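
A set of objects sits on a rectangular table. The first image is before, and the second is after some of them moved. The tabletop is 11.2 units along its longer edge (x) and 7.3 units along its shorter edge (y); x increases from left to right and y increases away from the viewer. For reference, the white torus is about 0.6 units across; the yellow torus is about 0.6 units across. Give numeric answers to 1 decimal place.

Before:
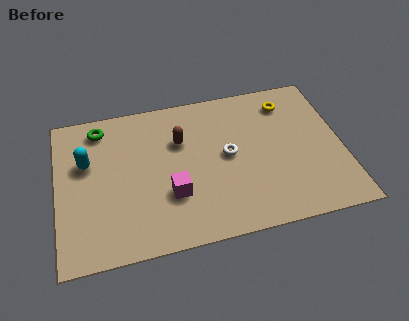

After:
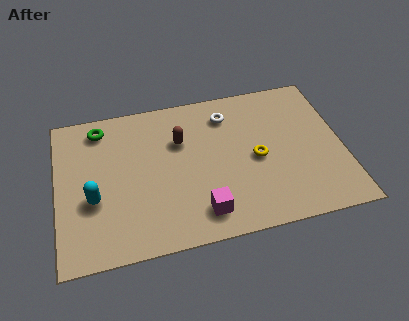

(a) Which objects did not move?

the green torus and the brown capsule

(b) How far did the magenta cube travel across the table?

1.6

The magenta cube moved from about (4.4, 2.4) to (5.5, 1.3), a distance of √(1.1² + 1.1²) ≈ 1.6.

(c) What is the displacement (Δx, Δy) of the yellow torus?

(-1.4, -2.5)

From the two frames, the yellow torus sits at roughly (9.2, 5.9) before and (7.8, 3.4) after.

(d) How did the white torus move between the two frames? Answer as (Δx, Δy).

(0.1, 2.0)

The white torus was at about (6.7, 3.8) and moved to about (6.8, 5.8).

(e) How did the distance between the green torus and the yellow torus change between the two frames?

-0.8

They were about 7.4 units apart before and 6.6 after — 0.8 units closer together.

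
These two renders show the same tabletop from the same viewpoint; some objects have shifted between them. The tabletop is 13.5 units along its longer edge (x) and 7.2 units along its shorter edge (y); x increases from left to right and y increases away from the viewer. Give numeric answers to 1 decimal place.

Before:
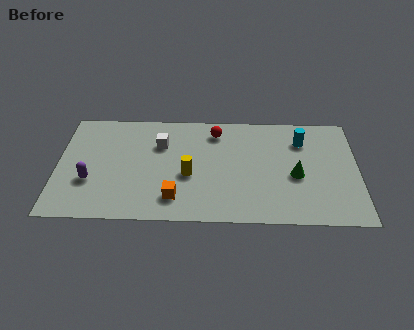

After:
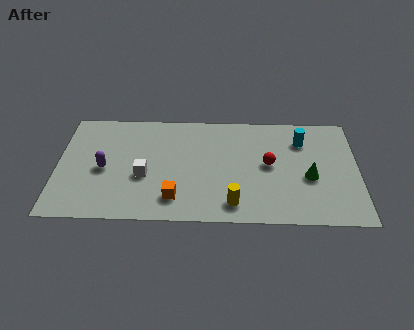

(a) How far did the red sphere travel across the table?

3.2

The red sphere moved from about (7.1, 5.9) to (9.5, 3.8), a distance of √(2.4² + 2.1²) ≈ 3.2.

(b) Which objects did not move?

the cyan cylinder and the orange cube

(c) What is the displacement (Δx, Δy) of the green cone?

(0.6, -0.1)

The green cone was at about (10.7, 3.1) and moved to about (11.3, 3.0).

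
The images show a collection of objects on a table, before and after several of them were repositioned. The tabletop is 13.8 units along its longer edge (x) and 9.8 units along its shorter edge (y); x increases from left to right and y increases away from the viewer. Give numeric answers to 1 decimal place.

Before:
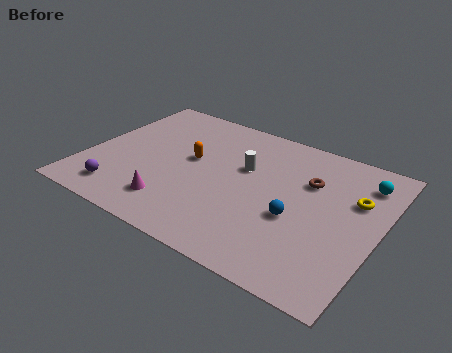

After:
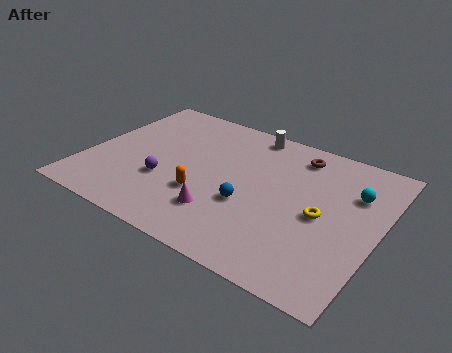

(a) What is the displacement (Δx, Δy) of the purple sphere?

(1.8, 1.8)

From the two frames, the purple sphere sits at roughly (2.1, 1.6) before and (3.9, 3.4) after.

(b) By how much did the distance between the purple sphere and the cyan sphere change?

-3.1

Before: roughly 12.3 units apart; after: 9.2. That's 3.1 units closer together.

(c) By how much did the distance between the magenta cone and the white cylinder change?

+1.4

Before: roughly 4.9 units apart; after: 6.3. That's 1.4 units further apart.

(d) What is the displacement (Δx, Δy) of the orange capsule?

(1.0, -2.2)

From the two frames, the orange capsule sits at roughly (4.8, 5.5) before and (5.8, 3.3) after.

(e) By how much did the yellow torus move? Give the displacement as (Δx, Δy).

(-1.3, -1.8)

The yellow torus started near (12.5, 6.4) and ended near (11.2, 4.6).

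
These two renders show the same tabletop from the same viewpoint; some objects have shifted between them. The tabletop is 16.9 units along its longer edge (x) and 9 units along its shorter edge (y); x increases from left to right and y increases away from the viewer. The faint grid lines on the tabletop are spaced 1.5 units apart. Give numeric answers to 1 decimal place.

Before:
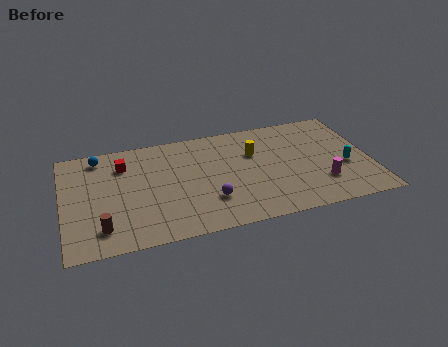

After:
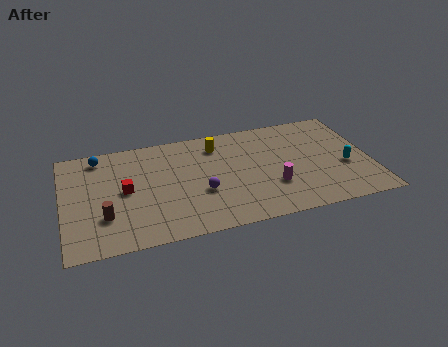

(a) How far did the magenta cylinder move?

2.7

From (14.1, 2.5) to (11.4, 2.9), the magenta cylinder covered √(2.7² + 0.4²) ≈ 2.7 units.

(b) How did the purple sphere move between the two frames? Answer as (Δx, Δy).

(-0.4, 0.8)

From the two frames, the purple sphere sits at roughly (7.9, 2.6) before and (7.5, 3.4) after.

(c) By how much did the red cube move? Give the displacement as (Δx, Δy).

(0.0, -2.2)

From the two frames, the red cube sits at roughly (3.4, 6.8) before and (3.4, 4.6) after.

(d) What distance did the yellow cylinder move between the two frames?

2.3

The yellow cylinder was near (10.6, 6.0) before and (8.6, 7.2) after, so it travelled √(2.0² + 1.2²) ≈ 2.3 units.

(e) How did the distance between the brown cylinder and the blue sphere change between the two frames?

-0.9

They were about 6.0 units apart before and 5.1 after — 0.9 units closer together.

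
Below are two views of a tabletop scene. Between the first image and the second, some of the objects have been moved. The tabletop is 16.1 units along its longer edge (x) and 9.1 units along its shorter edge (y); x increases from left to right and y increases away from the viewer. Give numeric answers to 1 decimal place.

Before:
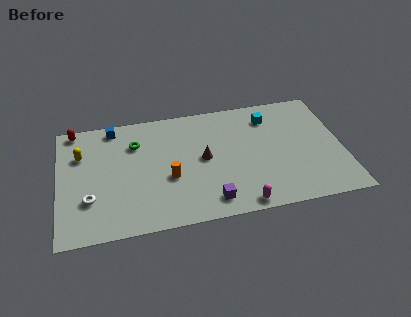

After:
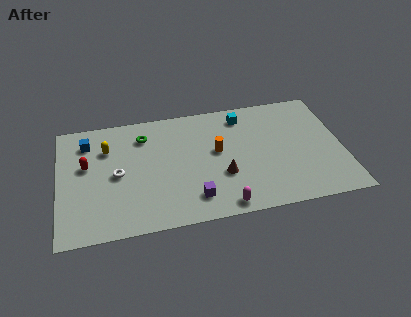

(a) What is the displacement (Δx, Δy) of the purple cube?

(-0.9, 0.4)

From the two frames, the purple cube sits at roughly (8.4, 1.4) before and (7.5, 1.8) after.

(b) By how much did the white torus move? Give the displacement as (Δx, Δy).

(1.6, 1.6)

From the two frames, the white torus sits at roughly (1.7, 2.8) before and (3.3, 4.4) after.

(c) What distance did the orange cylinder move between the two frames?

3.2

The orange cylinder moved from about (6.2, 3.6) to (9.0, 5.1), a distance of √(2.8² + 1.5²) ≈ 3.2.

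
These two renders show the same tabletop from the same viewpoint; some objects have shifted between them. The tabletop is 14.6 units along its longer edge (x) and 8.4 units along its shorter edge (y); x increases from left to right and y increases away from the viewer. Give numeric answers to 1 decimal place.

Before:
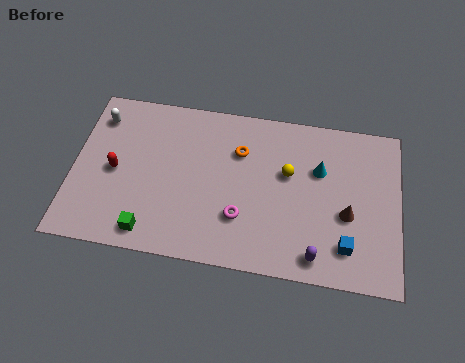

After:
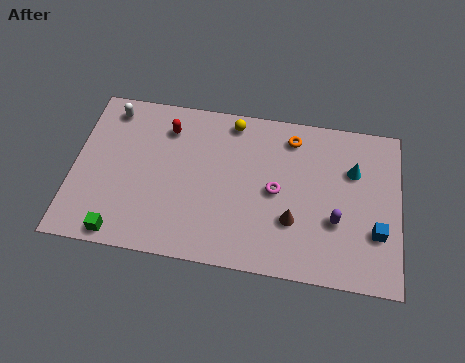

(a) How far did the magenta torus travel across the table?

2.2

The magenta torus moved from about (7.6, 2.5) to (9.1, 4.1), a distance of √(1.5² + 1.6²) ≈ 2.2.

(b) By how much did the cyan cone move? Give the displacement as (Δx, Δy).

(1.5, 0.2)

From the two frames, the cyan cone sits at roughly (11.0, 5.5) before and (12.5, 5.7) after.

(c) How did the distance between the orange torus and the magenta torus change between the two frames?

-0.4

They were about 3.4 units apart before and 3.0 after — 0.4 units closer together.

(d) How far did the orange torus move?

2.5

From (7.4, 5.9) to (9.7, 7.0), the orange torus covered √(2.3² + 1.1²) ≈ 2.5 units.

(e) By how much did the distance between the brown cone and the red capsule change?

-3.4

The distance was about 10.4 in the first image and 7.0 in the second, so they moved 3.4 units closer together.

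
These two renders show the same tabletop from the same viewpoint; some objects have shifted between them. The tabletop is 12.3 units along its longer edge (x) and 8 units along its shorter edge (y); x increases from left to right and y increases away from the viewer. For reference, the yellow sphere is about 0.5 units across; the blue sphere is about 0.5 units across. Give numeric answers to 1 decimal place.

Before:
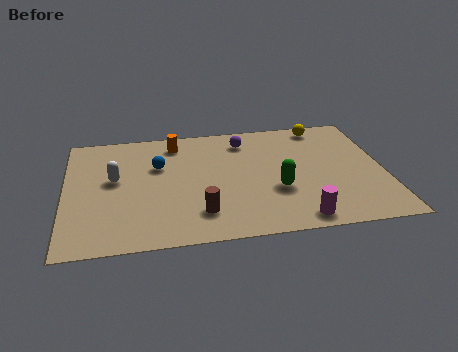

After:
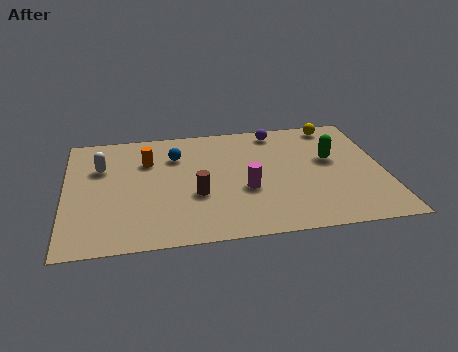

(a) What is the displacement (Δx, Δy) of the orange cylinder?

(-1.1, -1.1)

The orange cylinder started near (4.3, 6.7) and ended near (3.2, 5.6).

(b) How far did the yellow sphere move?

0.5

The yellow sphere was near (10.1, 7.1) before and (10.6, 7.1) after, so it travelled √(0.5² + 0.0²) ≈ 0.5 units.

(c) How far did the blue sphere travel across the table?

0.9

From (3.6, 5.2) to (4.3, 5.8), the blue sphere covered √(0.7² + 0.6²) ≈ 0.9 units.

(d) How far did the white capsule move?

1.0

The white capsule moved from about (1.9, 4.5) to (1.4, 5.4), a distance of √(0.5² + 0.9²) ≈ 1.0.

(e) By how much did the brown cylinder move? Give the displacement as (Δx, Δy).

(-0.1, 1.2)

The brown cylinder was at about (5.1, 1.8) and moved to about (5.0, 3.0).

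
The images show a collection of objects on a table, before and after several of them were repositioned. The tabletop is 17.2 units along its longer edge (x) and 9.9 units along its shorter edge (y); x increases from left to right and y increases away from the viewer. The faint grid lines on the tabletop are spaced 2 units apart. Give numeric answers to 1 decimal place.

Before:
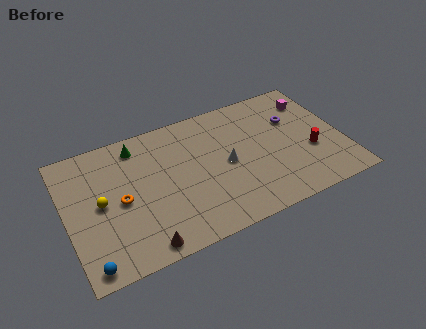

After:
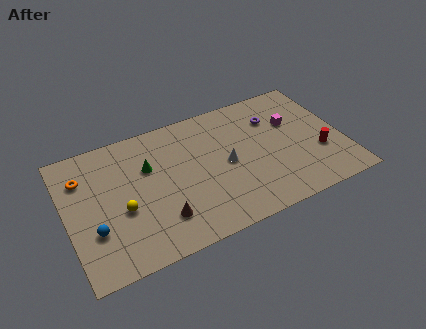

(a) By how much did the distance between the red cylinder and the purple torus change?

+1.5

Before: roughly 3.0 units apart; after: 4.5. That's 1.5 units further apart.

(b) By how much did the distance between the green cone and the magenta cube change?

-2.0

Before: roughly 11.1 units apart; after: 9.1. That's 2.0 units closer together.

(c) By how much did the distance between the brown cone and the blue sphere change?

+0.9

Before: roughly 3.2 units apart; after: 4.1. That's 0.9 units further apart.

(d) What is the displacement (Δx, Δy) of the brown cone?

(1.3, 1.4)

From the two frames, the brown cone sits at roughly (4.2, 1.0) before and (5.5, 2.4) after.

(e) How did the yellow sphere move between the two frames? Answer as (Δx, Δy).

(1.2, -1.0)

The yellow sphere started near (2.1, 5.0) and ended near (3.3, 4.0).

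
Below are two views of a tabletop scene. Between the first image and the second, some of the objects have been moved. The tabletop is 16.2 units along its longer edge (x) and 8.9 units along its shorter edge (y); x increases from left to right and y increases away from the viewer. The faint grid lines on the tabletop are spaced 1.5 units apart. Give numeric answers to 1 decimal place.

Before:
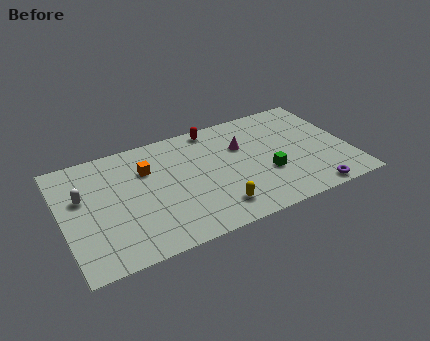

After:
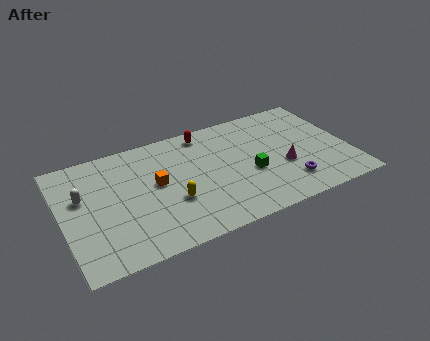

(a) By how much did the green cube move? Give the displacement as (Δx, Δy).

(-0.9, 0.4)

From the two frames, the green cube sits at roughly (11.4, 3.2) before and (10.5, 3.6) after.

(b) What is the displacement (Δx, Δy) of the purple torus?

(-1.1, 1.2)

The purple torus was at about (13.6, 0.8) and moved to about (12.5, 2.0).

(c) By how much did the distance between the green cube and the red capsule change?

-0.7

They were about 5.4 units apart before and 4.7 after — 0.7 units closer together.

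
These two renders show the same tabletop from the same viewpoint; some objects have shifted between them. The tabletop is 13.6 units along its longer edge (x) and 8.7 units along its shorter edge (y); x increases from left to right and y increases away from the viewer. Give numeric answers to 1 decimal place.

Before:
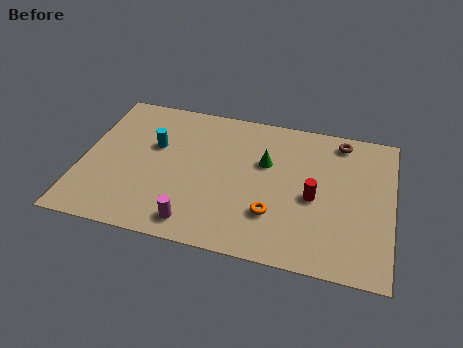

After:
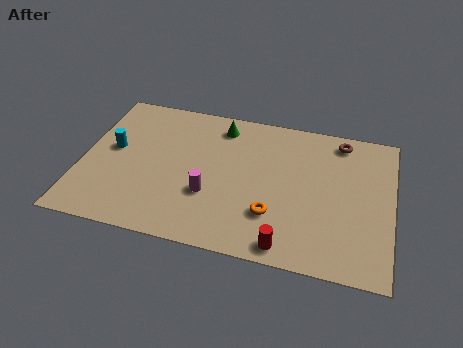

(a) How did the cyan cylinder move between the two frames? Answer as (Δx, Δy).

(-1.8, -0.6)

From the two frames, the cyan cylinder sits at roughly (3.1, 5.4) before and (1.3, 4.8) after.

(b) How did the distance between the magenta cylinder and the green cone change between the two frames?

-0.8

Before: roughly 5.1 units apart; after: 4.3. That's 0.8 units closer together.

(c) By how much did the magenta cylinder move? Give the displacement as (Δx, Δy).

(0.5, 1.8)

The magenta cylinder was at about (5.2, 1.2) and moved to about (5.7, 3.0).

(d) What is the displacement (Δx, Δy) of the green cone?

(-2.1, 1.8)

The green cone was at about (8.0, 5.5) and moved to about (5.9, 7.3).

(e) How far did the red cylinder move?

3.2

From (10.2, 3.9) to (9.2, 0.9), the red cylinder covered √(1.0² + 3.0²) ≈ 3.2 units.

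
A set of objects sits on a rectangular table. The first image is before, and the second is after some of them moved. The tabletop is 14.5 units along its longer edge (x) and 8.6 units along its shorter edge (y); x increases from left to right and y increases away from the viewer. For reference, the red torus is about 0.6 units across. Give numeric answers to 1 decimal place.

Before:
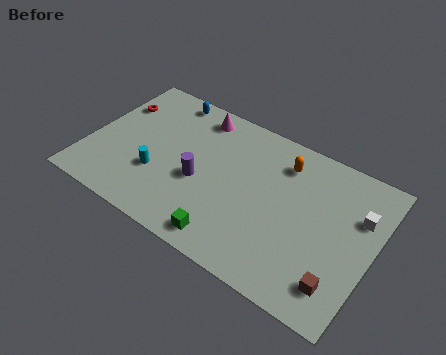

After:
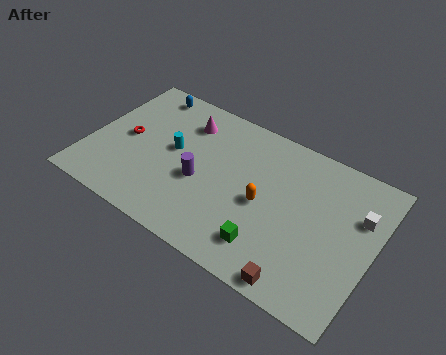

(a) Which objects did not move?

the white cube and the purple cylinder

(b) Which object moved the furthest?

the orange capsule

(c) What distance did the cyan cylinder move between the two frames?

1.9

From (3.7, 2.9) to (4.2, 4.7), the cyan cylinder covered √(0.5² + 1.8²) ≈ 1.9 units.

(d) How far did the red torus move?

2.0

The red torus was near (0.9, 6.1) before and (1.8, 4.3) after, so it travelled √(0.9² + 1.8²) ≈ 2.0 units.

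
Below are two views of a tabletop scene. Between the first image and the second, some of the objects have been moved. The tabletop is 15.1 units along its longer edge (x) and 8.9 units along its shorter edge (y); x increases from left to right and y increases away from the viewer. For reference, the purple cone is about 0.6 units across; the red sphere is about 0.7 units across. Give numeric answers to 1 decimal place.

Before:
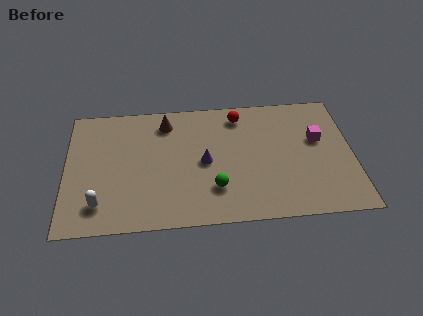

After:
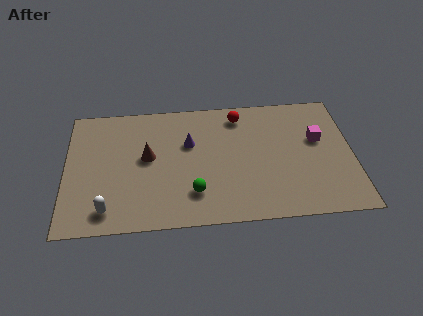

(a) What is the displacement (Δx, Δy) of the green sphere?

(-1.1, -0.2)

From the two frames, the green sphere sits at roughly (7.8, 2.4) before and (6.7, 2.2) after.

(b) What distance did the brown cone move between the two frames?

2.6

The brown cone was near (5.3, 7.3) before and (4.3, 4.9) after, so it travelled √(1.0² + 2.4²) ≈ 2.6 units.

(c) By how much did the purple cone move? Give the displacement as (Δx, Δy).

(-0.8, 1.4)

From the two frames, the purple cone sits at roughly (7.3, 4.3) before and (6.5, 5.7) after.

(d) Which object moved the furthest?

the brown cone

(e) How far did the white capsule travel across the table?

0.6

The white capsule moved from about (1.8, 1.8) to (2.2, 1.4), a distance of √(0.4² + 0.4²) ≈ 0.6.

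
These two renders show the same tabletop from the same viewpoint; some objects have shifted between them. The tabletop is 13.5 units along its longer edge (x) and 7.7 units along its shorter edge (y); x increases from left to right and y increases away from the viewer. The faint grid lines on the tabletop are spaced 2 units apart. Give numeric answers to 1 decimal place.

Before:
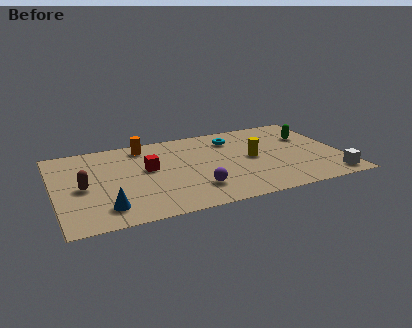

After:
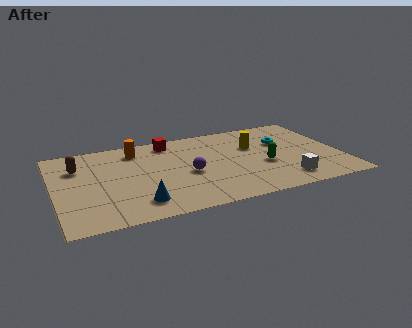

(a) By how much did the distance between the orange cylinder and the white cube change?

-1.8

Before: roughly 10.0 units apart; after: 8.2. That's 1.8 units closer together.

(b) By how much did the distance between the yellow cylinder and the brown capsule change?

+0.3

The distance was about 8.0 in the first image and 8.3 in the second, so they moved 0.3 units further apart.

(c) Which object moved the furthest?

the green capsule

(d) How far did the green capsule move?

3.2

From (12.2, 5.2) to (9.8, 3.1), the green capsule covered √(2.4² + 2.1²) ≈ 3.2 units.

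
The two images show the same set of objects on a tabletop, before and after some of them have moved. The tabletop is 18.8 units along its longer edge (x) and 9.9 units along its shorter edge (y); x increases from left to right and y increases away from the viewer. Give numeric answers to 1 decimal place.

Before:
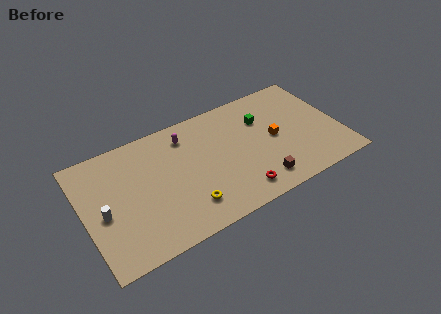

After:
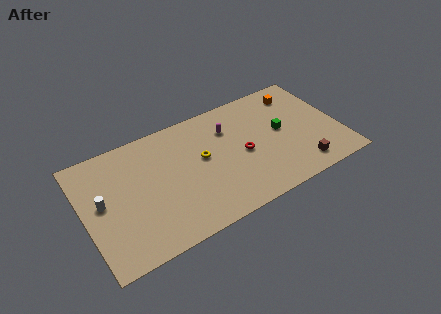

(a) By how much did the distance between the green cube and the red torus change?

-2.8

They were about 5.9 units apart before and 3.1 after — 2.8 units closer together.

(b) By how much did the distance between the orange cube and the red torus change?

+1.3

They were about 4.6 units apart before and 5.9 after — 1.3 units further apart.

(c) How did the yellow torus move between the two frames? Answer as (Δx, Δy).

(1.6, 3.4)

The yellow torus was at about (7.1, 2.2) and moved to about (8.7, 5.6).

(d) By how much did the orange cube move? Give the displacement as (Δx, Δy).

(2.3, 3.2)

The orange cube started near (14.0, 4.9) and ended near (16.3, 8.1).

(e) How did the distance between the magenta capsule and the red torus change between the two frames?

-4.4

They were about 7.1 units apart before and 2.7 after — 4.4 units closer together.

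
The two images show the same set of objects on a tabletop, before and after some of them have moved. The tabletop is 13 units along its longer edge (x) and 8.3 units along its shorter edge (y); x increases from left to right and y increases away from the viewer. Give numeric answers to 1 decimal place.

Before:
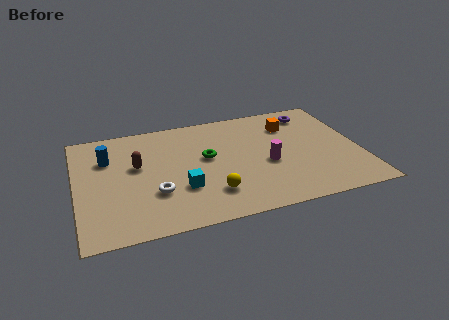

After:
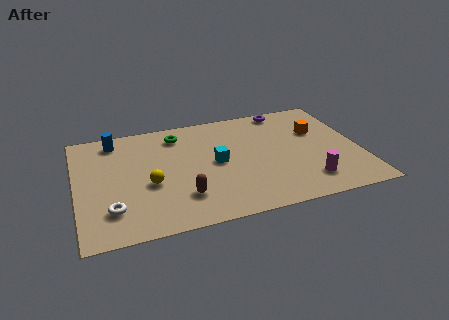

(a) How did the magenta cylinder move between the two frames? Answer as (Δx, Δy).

(1.7, -1.8)

The magenta cylinder was at about (8.7, 3.5) and moved to about (10.4, 1.7).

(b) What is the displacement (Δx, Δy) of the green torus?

(-1.2, 2.1)

The green torus was at about (6.0, 4.7) and moved to about (4.8, 6.8).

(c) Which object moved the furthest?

the brown capsule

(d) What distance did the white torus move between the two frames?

2.1

From (3.5, 2.7) to (1.5, 2.0), the white torus covered √(2.0² + 0.7²) ≈ 2.1 units.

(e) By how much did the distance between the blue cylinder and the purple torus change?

-1.7

The distance was about 9.7 in the first image and 8.0 in the second, so they moved 1.7 units closer together.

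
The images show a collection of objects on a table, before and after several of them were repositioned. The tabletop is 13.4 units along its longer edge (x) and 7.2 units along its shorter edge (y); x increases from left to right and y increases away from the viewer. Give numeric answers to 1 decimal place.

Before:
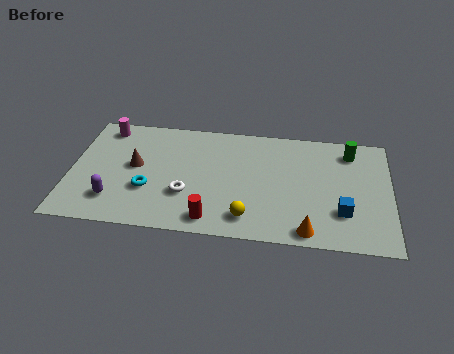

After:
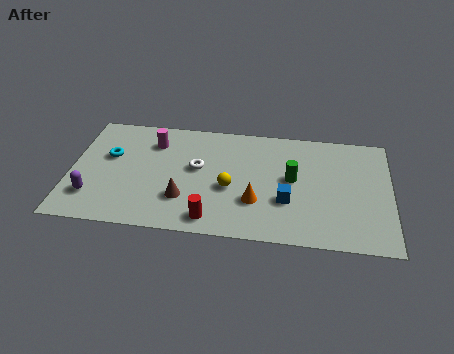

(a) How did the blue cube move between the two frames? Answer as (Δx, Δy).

(-2.3, 0.4)

From the two frames, the blue cube sits at roughly (11.4, 2.1) before and (9.1, 2.5) after.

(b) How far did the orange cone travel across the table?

2.7

The orange cone was near (10.0, 0.8) before and (7.8, 2.3) after, so it travelled √(2.2² + 1.5²) ≈ 2.7 units.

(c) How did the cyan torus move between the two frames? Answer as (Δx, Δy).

(-1.7, 1.9)

From the two frames, the cyan torus sits at roughly (3.3, 2.5) before and (1.6, 4.4) after.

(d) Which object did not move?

the red cylinder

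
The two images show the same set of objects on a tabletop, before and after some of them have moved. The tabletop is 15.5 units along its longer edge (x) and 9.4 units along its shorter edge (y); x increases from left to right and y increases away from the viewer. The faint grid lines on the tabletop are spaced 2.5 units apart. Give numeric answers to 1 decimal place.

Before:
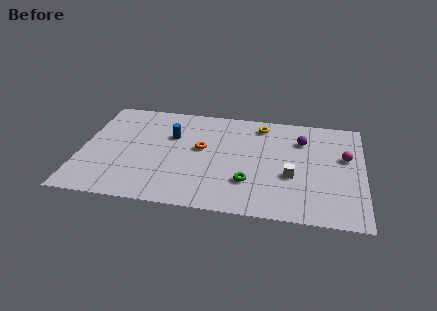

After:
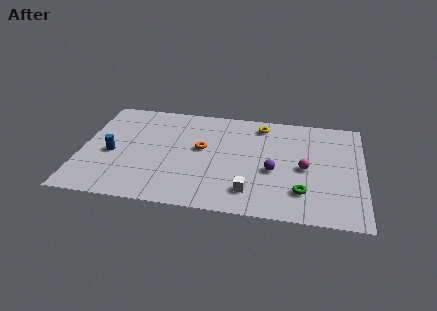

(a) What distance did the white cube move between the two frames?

2.8

The white cube was near (11.6, 3.6) before and (9.4, 1.9) after, so it travelled √(2.2² + 1.7²) ≈ 2.8 units.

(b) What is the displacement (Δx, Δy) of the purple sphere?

(-1.5, -3.0)

The purple sphere started near (12.1, 6.9) and ended near (10.6, 3.9).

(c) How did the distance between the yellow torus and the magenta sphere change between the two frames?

-0.8

They were about 5.2 units apart before and 4.4 after — 0.8 units closer together.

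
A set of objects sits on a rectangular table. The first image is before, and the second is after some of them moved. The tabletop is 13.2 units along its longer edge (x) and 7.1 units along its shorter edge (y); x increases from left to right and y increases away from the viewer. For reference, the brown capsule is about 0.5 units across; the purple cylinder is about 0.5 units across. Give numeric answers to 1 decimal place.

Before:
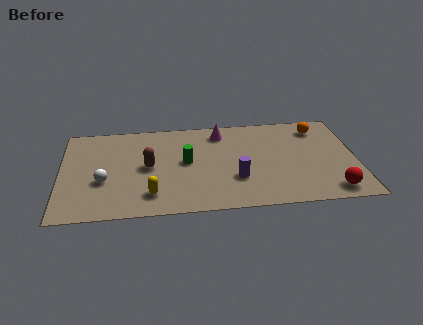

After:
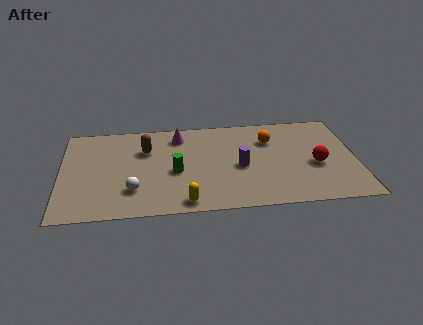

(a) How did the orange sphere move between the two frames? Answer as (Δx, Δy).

(-2.2, -0.7)

The orange sphere was at about (11.6, 5.8) and moved to about (9.4, 5.1).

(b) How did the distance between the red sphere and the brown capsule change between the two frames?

-0.7

The distance was about 8.5 in the first image and 7.8 in the second, so they moved 0.7 units closer together.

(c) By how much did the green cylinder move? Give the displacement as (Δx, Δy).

(-0.5, -0.7)

From the two frames, the green cylinder sits at roughly (5.6, 3.8) before and (5.1, 3.1) after.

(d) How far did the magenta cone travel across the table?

1.9

From (7.2, 5.9) to (5.3, 5.8), the magenta cone covered √(1.9² + 0.1²) ≈ 1.9 units.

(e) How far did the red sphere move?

2.1

The red sphere was near (12.0, 1.0) before and (11.4, 3.0) after, so it travelled √(0.6² + 2.0²) ≈ 2.1 units.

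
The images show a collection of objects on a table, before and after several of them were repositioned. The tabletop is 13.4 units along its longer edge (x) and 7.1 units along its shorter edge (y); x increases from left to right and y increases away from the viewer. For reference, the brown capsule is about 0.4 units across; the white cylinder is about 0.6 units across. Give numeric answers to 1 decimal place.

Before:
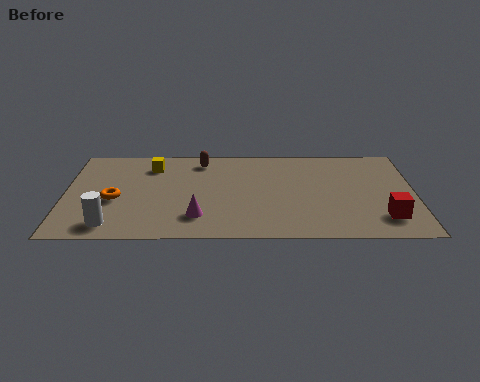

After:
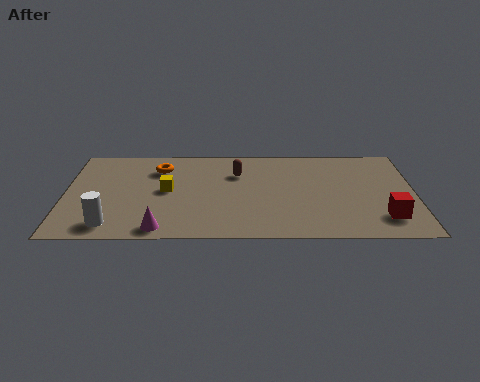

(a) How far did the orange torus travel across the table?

2.9

The orange torus moved from about (1.9, 3.0) to (3.6, 5.4), a distance of √(1.7² + 2.4²) ≈ 2.9.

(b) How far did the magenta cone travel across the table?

1.7

The magenta cone moved from about (5.1, 1.7) to (3.7, 0.8), a distance of √(1.4² + 0.9²) ≈ 1.7.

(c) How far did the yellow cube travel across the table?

2.0

The yellow cube was near (3.3, 5.6) before and (3.9, 3.7) after, so it travelled √(0.6² + 1.9²) ≈ 2.0 units.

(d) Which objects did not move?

the red cube and the white cylinder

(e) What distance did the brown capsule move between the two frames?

1.7

The brown capsule moved from about (5.2, 6.0) to (6.6, 5.0), a distance of √(1.4² + 1.0²) ≈ 1.7.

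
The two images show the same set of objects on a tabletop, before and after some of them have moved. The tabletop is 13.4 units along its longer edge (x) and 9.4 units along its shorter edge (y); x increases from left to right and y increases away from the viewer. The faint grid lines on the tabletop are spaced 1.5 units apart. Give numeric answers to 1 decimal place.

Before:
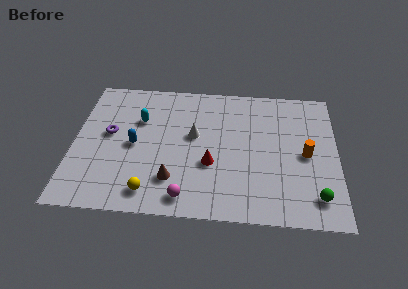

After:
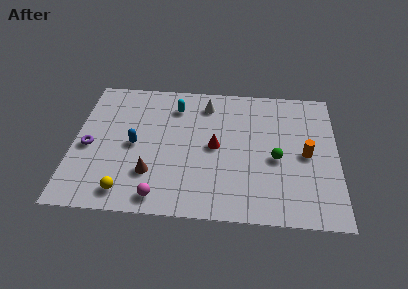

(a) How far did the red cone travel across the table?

1.2

From (7.0, 3.5) to (7.2, 4.7), the red cone covered √(0.2² + 1.2²) ≈ 1.2 units.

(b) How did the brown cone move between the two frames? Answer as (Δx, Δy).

(-1.1, 0.3)

From the two frames, the brown cone sits at roughly (5.1, 2.3) before and (4.0, 2.6) after.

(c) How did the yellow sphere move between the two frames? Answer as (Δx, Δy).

(-1.2, -0.1)

From the two frames, the yellow sphere sits at roughly (4.0, 1.4) before and (2.8, 1.3) after.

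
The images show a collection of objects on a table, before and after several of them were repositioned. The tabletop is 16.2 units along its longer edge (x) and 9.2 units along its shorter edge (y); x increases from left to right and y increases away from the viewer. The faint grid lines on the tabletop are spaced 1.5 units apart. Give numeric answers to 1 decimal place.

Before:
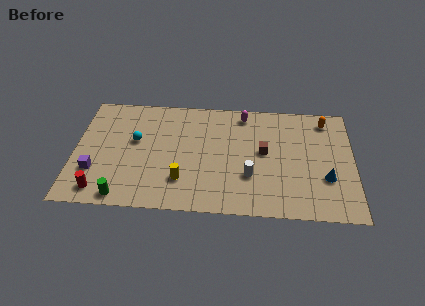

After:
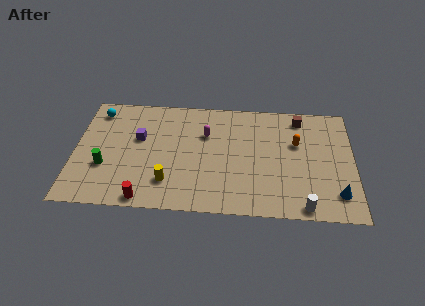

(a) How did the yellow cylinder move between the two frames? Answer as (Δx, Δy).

(-0.8, -0.2)

From the two frames, the yellow cylinder sits at roughly (6.3, 2.4) before and (5.5, 2.2) after.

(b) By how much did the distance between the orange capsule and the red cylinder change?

-4.5

They were about 14.5 units apart before and 10.0 after — 4.5 units closer together.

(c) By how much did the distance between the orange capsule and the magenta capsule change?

+0.5

They were about 4.8 units apart before and 5.3 after — 0.5 units further apart.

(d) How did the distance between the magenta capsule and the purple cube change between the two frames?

-6.1

They were about 10.0 units apart before and 3.9 after — 6.1 units closer together.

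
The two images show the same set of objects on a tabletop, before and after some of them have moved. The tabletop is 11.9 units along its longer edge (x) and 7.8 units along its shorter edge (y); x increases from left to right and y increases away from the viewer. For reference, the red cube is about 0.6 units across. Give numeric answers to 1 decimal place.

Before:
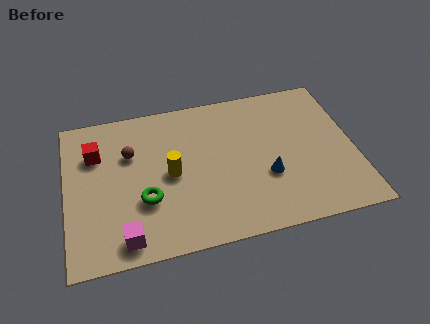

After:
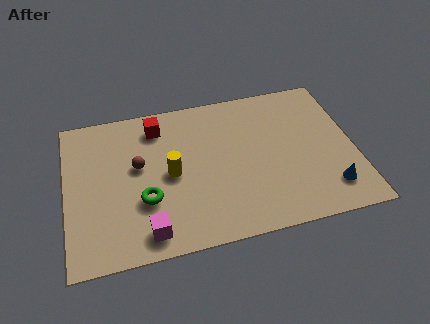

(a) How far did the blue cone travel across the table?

2.8

The blue cone moved from about (8.2, 2.8) to (10.7, 1.6), a distance of √(2.5² + 1.2²) ≈ 2.8.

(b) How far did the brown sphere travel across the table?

0.8

The brown sphere was near (2.7, 5.2) before and (3.0, 4.5) after, so it travelled √(0.3² + 0.7²) ≈ 0.8 units.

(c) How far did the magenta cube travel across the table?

0.9

The magenta cube was near (2.3, 1.0) before and (3.2, 1.1) after, so it travelled √(0.9² + 0.1²) ≈ 0.9 units.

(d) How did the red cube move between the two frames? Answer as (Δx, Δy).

(2.6, 0.9)

From the two frames, the red cube sits at roughly (1.3, 5.5) before and (3.9, 6.4) after.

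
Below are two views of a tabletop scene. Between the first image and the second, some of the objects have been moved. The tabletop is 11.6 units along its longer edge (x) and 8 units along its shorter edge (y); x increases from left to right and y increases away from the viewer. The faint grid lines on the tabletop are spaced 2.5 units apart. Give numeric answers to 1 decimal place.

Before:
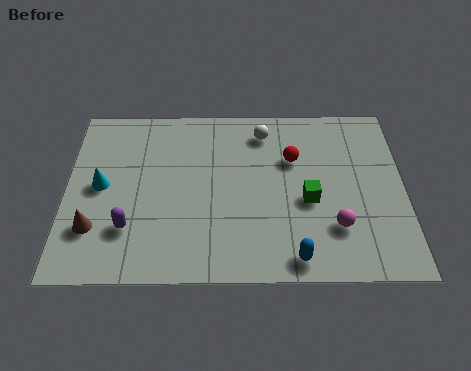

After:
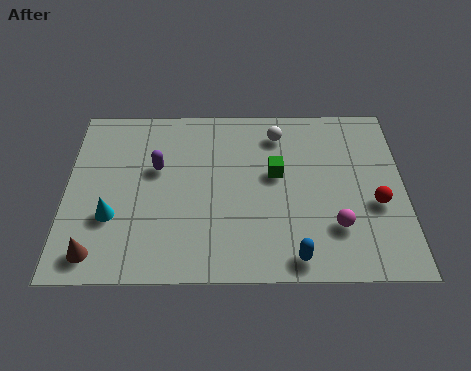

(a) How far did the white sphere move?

0.5

The white sphere was near (6.8, 6.6) before and (7.3, 6.5) after, so it travelled √(0.5² + 0.1²) ≈ 0.5 units.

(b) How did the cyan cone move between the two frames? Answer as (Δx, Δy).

(0.4, -1.4)

From the two frames, the cyan cone sits at roughly (1.2, 4.1) before and (1.6, 2.7) after.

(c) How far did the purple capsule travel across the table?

2.8

The purple capsule moved from about (2.2, 2.2) to (3.1, 4.9), a distance of √(0.9² + 2.7²) ≈ 2.8.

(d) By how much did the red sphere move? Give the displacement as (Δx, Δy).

(2.8, -2.1)

The red sphere was at about (7.8, 5.3) and moved to about (10.6, 3.2).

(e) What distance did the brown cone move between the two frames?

1.1

The brown cone moved from about (1.0, 2.2) to (1.1, 1.1), a distance of √(0.1² + 1.1²) ≈ 1.1.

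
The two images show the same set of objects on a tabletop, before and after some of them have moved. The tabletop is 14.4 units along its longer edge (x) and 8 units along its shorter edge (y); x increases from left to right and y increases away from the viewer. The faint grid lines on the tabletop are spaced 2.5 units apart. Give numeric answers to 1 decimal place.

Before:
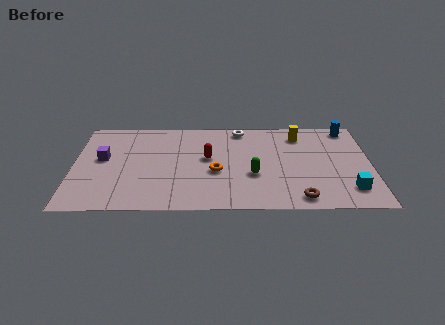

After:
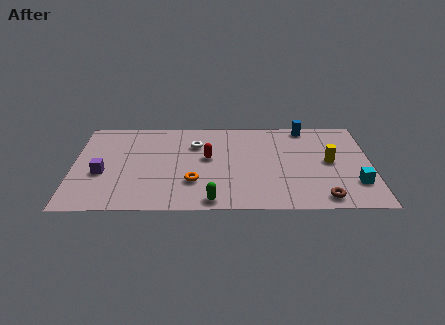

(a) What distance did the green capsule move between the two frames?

3.0

The green capsule was near (8.7, 3.0) before and (6.7, 0.8) after, so it travelled √(2.0² + 2.2²) ≈ 3.0 units.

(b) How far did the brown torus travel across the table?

1.1

From (10.9, 1.0) to (12.0, 1.0), the brown torus covered √(1.1² + 0.0²) ≈ 1.1 units.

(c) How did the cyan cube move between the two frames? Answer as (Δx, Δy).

(0.3, 0.5)

From the two frames, the cyan cube sits at roughly (13.3, 1.7) before and (13.6, 2.2) after.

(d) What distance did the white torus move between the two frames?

2.6

The white torus was near (8.1, 7.1) before and (5.9, 5.7) after, so it travelled √(2.2² + 1.4²) ≈ 2.6 units.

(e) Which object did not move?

the red capsule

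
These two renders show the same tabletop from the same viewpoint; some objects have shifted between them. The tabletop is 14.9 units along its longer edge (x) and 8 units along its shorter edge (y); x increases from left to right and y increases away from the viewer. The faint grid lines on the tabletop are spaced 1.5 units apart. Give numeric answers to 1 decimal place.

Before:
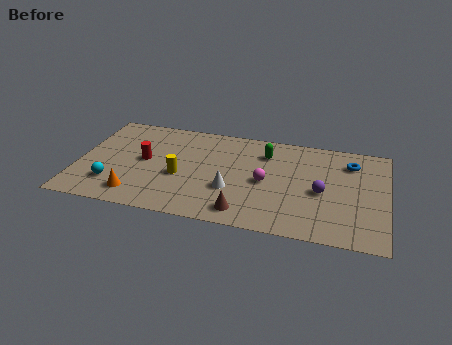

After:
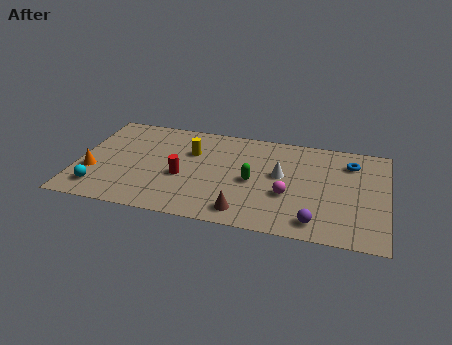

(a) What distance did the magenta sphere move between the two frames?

1.4

From (9.1, 3.8) to (10.2, 3.0), the magenta sphere covered √(1.1² + 0.8²) ≈ 1.4 units.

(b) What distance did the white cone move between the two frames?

2.9

From (7.5, 2.8) to (9.8, 4.5), the white cone covered √(2.3² + 1.7²) ≈ 2.9 units.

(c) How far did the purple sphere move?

2.4

The purple sphere moved from about (11.8, 3.6) to (11.6, 1.2), a distance of √(0.2² + 2.4²) ≈ 2.4.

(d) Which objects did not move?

the brown cone and the blue torus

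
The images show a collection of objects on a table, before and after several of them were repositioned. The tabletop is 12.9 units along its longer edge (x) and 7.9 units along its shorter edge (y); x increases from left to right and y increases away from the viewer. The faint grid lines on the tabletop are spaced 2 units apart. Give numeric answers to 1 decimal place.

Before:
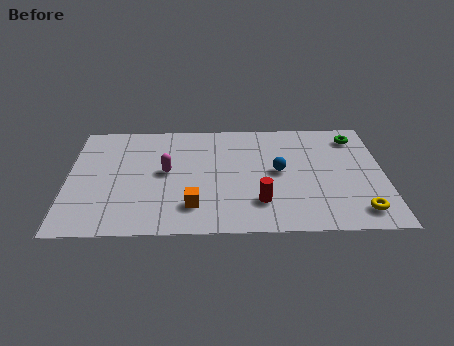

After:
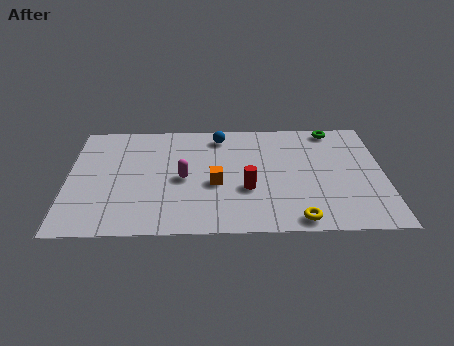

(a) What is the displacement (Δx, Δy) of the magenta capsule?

(0.7, -0.5)

The magenta capsule was at about (4.0, 4.2) and moved to about (4.7, 3.7).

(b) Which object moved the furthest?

the blue sphere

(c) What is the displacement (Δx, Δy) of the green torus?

(-0.9, 0.6)

The green torus started near (11.8, 6.5) and ended near (10.9, 7.1).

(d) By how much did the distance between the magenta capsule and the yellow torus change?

-2.9

The distance was about 8.3 in the first image and 5.4 in the second, so they moved 2.9 units closer together.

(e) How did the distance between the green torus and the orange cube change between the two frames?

-2.0

Before: roughly 8.2 units apart; after: 6.2. That's 2.0 units closer together.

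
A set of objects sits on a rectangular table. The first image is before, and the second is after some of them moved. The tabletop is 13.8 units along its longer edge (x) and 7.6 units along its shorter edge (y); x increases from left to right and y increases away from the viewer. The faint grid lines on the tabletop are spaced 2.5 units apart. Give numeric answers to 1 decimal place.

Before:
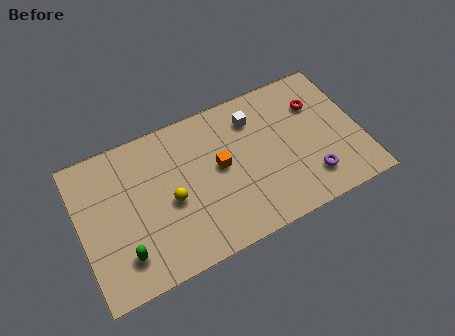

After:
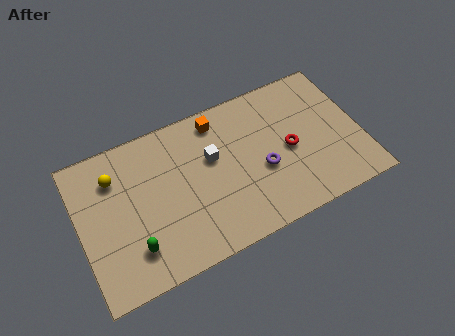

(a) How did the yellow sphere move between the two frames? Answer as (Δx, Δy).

(-2.5, 2.3)

From the two frames, the yellow sphere sits at roughly (4.4, 3.4) before and (1.9, 5.7) after.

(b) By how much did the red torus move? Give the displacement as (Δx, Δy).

(-1.6, -1.8)

From the two frames, the red torus sits at roughly (11.9, 5.4) before and (10.3, 3.6) after.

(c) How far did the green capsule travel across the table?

0.5

From (1.9, 1.7) to (2.4, 1.8), the green capsule covered √(0.5² + 0.1²) ≈ 0.5 units.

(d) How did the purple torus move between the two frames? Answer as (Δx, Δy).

(-2.2, 1.4)

From the two frames, the purple torus sits at roughly (11.1, 1.7) before and (8.9, 3.1) after.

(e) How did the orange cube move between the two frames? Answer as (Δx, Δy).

(0.2, 2.4)

From the two frames, the orange cube sits at roughly (6.9, 4.1) before and (7.1, 6.5) after.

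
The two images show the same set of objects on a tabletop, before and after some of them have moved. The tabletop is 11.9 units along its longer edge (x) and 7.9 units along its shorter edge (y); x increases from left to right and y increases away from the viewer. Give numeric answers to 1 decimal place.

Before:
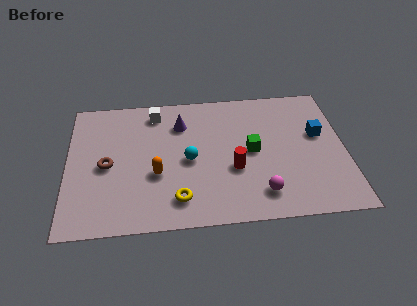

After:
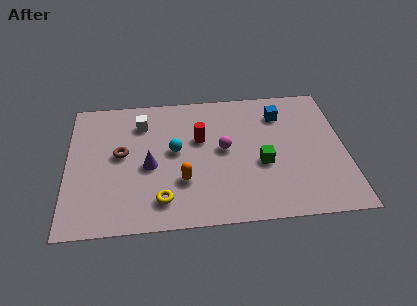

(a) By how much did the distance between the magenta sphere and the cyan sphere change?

-1.6

Before: roughly 3.7 units apart; after: 2.1. That's 1.6 units closer together.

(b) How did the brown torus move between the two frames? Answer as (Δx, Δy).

(0.6, 0.6)

The brown torus was at about (1.7, 3.7) and moved to about (2.3, 4.3).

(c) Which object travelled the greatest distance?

the magenta sphere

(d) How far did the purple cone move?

2.8

The purple cone was near (4.9, 5.9) before and (3.5, 3.5) after, so it travelled √(1.4² + 2.4²) ≈ 2.8 units.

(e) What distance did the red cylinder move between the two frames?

2.4

The red cylinder moved from about (7.1, 3.0) to (5.7, 4.9), a distance of √(1.4² + 1.9²) ≈ 2.4.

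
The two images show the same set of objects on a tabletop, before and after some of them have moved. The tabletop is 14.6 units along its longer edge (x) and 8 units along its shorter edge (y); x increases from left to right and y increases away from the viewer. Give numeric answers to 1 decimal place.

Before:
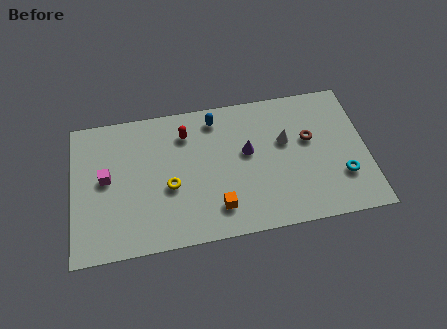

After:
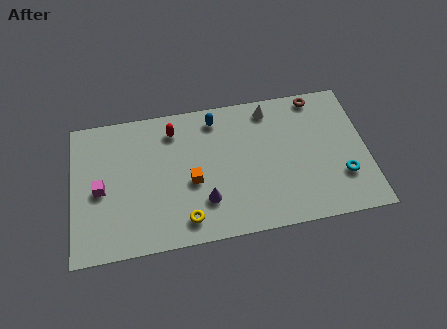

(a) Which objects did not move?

the blue capsule and the cyan torus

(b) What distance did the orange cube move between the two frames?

2.1

The orange cube was near (7.1, 1.7) before and (5.9, 3.4) after, so it travelled √(1.2² + 1.7²) ≈ 2.1 units.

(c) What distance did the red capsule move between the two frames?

0.7

The red capsule was near (5.7, 6.2) before and (5.1, 6.5) after, so it travelled √(0.6² + 0.3²) ≈ 0.7 units.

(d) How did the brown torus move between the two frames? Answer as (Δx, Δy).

(0.5, 2.4)

The brown torus was at about (11.8, 4.8) and moved to about (12.3, 7.2).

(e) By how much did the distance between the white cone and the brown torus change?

+1.2

The distance was about 1.2 in the first image and 2.4 in the second, so they moved 1.2 units further apart.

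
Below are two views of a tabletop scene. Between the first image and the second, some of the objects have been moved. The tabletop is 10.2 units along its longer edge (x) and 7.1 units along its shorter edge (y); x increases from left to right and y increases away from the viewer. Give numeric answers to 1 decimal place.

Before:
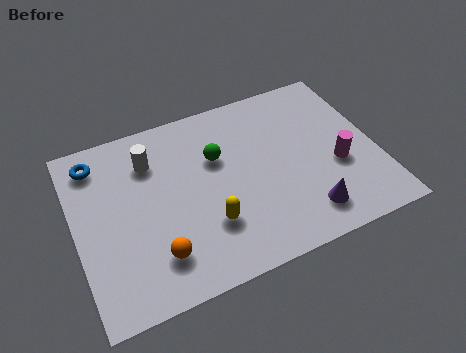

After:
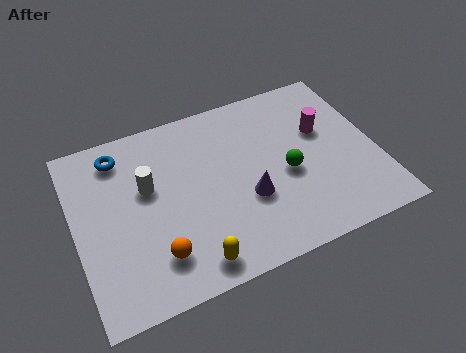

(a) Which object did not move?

the orange sphere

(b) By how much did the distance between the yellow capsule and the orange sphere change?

-0.6

They were about 1.9 units apart before and 1.3 after — 0.6 units closer together.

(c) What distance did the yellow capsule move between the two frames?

1.4

The yellow capsule was near (4.3, 2.1) before and (3.6, 0.9) after, so it travelled √(0.7² + 1.2²) ≈ 1.4 units.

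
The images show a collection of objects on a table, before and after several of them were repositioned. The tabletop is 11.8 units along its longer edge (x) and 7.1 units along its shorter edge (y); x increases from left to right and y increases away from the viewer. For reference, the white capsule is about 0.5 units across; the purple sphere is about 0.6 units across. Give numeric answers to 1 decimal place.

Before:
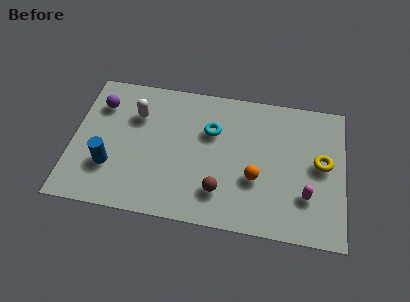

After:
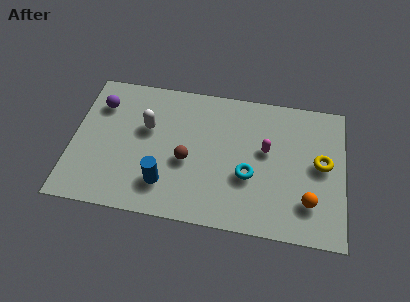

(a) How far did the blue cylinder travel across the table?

2.5

The blue cylinder was near (1.7, 2.2) before and (4.1, 1.7) after, so it travelled √(2.4² + 0.5²) ≈ 2.5 units.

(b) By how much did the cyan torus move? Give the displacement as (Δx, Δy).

(1.7, -2.0)

From the two frames, the cyan torus sits at roughly (6.0, 4.7) before and (7.7, 2.7) after.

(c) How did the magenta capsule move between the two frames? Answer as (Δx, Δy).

(-1.8, 2.0)

The magenta capsule was at about (10.2, 2.1) and moved to about (8.4, 4.1).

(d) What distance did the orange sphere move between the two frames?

2.4

The orange sphere moved from about (8.0, 2.6) to (10.3, 1.8), a distance of √(2.3² + 0.8²) ≈ 2.4.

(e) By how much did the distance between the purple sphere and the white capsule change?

+0.7

They were about 1.6 units apart before and 2.3 after — 0.7 units further apart.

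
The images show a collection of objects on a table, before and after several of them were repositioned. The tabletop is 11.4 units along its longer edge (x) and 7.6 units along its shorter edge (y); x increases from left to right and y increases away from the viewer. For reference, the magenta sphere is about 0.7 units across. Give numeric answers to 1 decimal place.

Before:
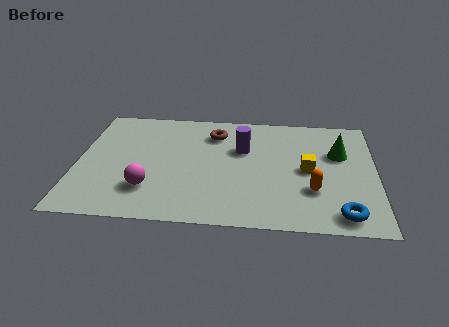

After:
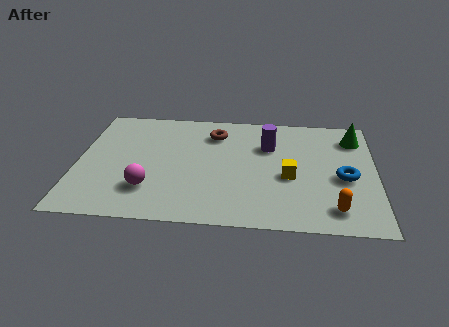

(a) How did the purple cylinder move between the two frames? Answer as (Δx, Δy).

(1.0, 0.3)

From the two frames, the purple cylinder sits at roughly (6.3, 4.9) before and (7.3, 5.2) after.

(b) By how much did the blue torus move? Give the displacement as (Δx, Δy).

(0.1, 2.3)

The blue torus started near (10.1, 1.0) and ended near (10.2, 3.3).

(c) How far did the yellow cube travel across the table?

0.9

The yellow cube moved from about (8.8, 3.7) to (8.1, 3.2), a distance of √(0.7² + 0.5²) ≈ 0.9.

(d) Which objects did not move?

the brown torus and the magenta sphere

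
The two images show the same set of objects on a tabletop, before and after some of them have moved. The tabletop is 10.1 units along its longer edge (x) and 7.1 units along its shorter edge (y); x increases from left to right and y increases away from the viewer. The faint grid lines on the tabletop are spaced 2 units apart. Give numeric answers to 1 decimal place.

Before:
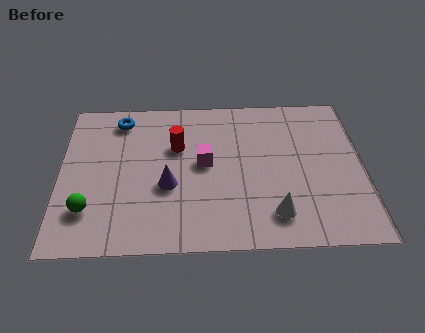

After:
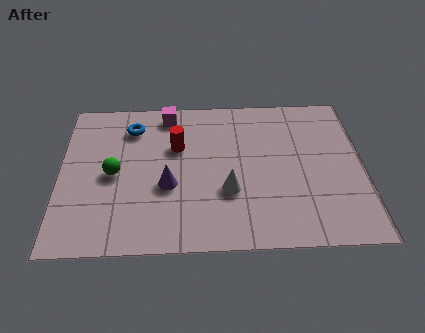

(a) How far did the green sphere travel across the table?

1.8

The green sphere moved from about (1.0, 1.8) to (1.8, 3.4), a distance of √(0.8² + 1.6²) ≈ 1.8.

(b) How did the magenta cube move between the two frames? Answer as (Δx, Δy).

(-1.2, 2.4)

The magenta cube was at about (4.8, 3.8) and moved to about (3.6, 6.2).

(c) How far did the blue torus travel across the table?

0.6

The blue torus moved from about (2.0, 6.0) to (2.4, 5.6), a distance of √(0.4² + 0.4²) ≈ 0.6.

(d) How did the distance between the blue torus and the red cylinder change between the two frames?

-0.6

Before: roughly 2.4 units apart; after: 1.8. That's 0.6 units closer together.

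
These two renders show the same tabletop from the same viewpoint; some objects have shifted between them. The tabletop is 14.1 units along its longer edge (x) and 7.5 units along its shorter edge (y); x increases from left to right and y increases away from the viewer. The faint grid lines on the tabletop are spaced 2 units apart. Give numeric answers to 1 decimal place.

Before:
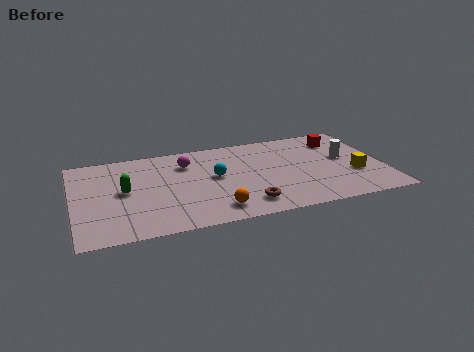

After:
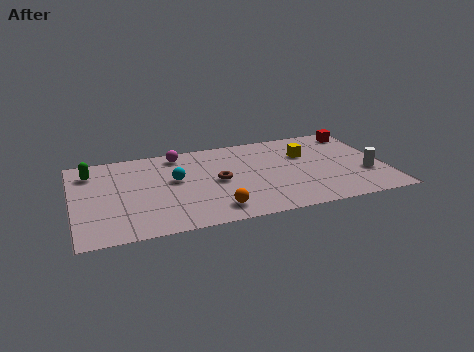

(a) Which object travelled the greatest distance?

the yellow cube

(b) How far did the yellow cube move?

3.1

The yellow cube was near (12.7, 2.7) before and (10.6, 5.0) after, so it travelled √(2.1² + 2.3²) ≈ 3.1 units.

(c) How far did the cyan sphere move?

1.8

The cyan sphere moved from about (6.4, 4.1) to (4.6, 4.3), a distance of √(1.8² + 0.2²) ≈ 1.8.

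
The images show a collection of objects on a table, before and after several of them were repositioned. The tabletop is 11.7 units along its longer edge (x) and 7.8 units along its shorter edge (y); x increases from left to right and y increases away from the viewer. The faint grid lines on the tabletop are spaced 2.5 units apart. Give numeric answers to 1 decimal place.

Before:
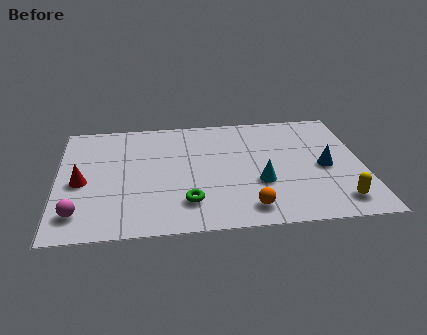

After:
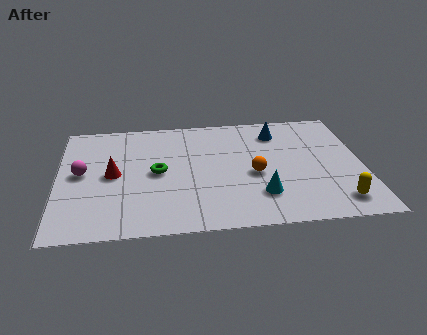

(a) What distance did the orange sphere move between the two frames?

2.2

From (7.2, 1.2) to (7.5, 3.4), the orange sphere covered √(0.3² + 2.2²) ≈ 2.2 units.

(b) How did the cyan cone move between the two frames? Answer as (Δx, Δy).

(0.0, -0.8)

The cyan cone was at about (7.7, 2.8) and moved to about (7.7, 2.0).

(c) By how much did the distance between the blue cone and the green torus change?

-0.4

Before: roughly 5.6 units apart; after: 5.2. That's 0.4 units closer together.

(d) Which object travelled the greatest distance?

the blue cone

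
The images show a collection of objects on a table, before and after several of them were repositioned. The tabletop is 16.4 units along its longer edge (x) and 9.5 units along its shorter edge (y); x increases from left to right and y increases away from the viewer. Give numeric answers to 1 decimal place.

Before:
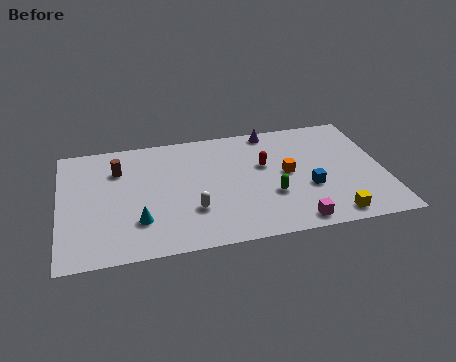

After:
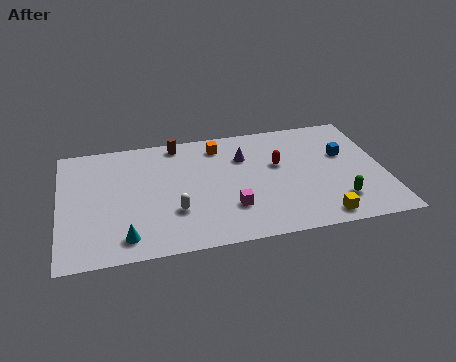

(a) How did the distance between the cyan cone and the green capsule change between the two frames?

+4.0

They were about 6.7 units apart before and 10.7 after — 4.0 units further apart.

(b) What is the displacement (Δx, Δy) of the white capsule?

(-0.9, 0.1)

The white capsule started near (6.6, 2.9) and ended near (5.7, 3.0).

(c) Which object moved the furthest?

the orange cube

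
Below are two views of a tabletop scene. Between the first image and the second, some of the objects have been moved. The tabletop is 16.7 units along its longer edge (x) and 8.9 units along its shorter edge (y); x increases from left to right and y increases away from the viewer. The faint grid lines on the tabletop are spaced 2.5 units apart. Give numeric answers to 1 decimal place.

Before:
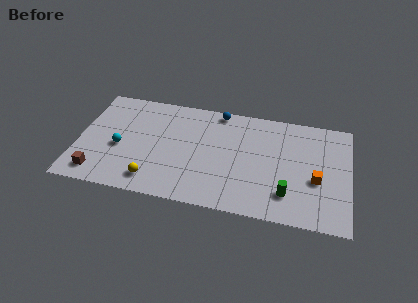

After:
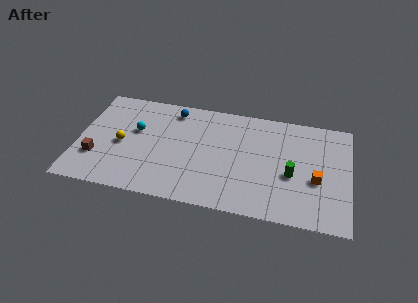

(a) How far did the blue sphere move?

2.8

The blue sphere was near (8.5, 8.1) before and (5.7, 7.6) after, so it travelled √(2.8² + 0.5²) ≈ 2.8 units.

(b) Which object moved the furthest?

the yellow sphere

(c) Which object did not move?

the orange cube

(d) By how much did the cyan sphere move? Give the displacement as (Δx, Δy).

(0.9, 1.6)

From the two frames, the cyan sphere sits at roughly (2.6, 3.8) before and (3.5, 5.4) after.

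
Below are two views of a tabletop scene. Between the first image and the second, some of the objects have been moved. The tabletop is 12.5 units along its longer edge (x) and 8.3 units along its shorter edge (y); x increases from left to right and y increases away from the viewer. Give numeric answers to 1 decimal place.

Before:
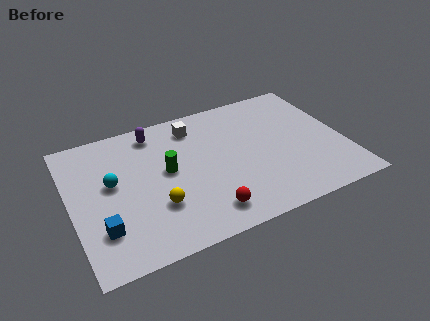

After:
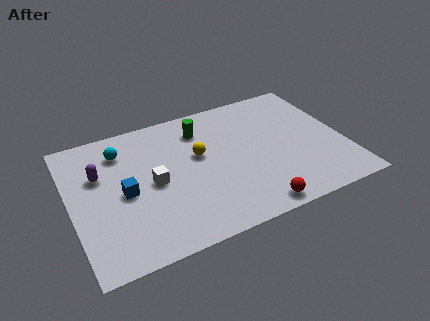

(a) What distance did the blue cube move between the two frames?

2.1

The blue cube moved from about (1.2, 2.2) to (2.4, 3.9), a distance of √(1.2² + 1.7²) ≈ 2.1.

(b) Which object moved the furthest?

the white cube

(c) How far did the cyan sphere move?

1.9

From (1.9, 4.7) to (2.5, 6.5), the cyan sphere covered √(0.6² + 1.8²) ≈ 1.9 units.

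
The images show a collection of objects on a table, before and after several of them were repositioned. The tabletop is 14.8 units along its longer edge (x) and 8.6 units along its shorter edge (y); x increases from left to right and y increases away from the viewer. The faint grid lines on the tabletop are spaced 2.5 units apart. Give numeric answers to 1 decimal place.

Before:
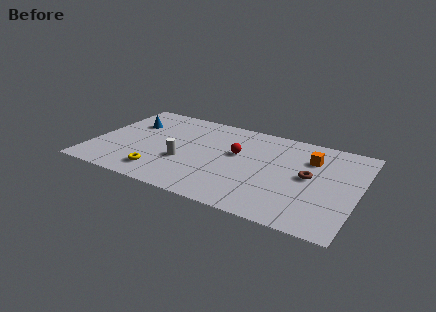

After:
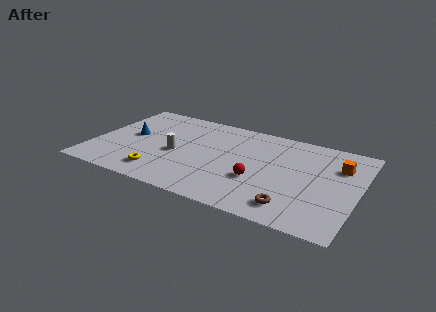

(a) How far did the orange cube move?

1.6

The orange cube moved from about (12.0, 6.2) to (13.6, 6.1), a distance of √(1.6² + 0.1²) ≈ 1.6.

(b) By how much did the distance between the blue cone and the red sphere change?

+1.3

The distance was about 6.3 in the first image and 7.6 in the second, so they moved 1.3 units further apart.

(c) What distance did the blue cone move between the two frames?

1.3

The blue cone moved from about (1.8, 5.9) to (2.0, 4.6), a distance of √(0.2² + 1.3²) ≈ 1.3.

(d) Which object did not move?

the yellow torus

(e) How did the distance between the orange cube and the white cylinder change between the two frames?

+1.8

The distance was about 7.4 in the first image and 9.2 in the second, so they moved 1.8 units further apart.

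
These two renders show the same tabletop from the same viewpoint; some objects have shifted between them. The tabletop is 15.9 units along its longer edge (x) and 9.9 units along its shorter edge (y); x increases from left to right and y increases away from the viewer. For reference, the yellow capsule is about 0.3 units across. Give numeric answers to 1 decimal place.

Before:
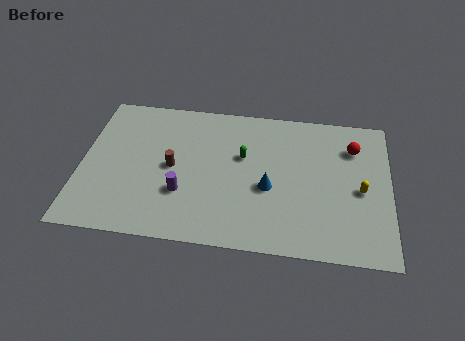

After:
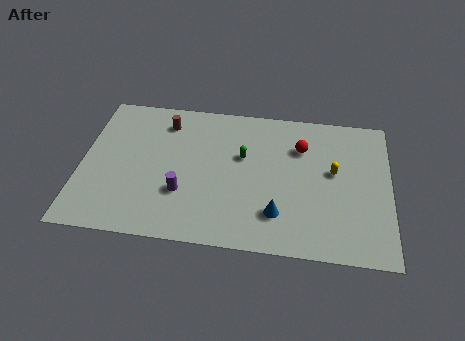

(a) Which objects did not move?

the purple cylinder and the green capsule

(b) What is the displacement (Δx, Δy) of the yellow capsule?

(-1.4, 1.1)

The yellow capsule started near (14.4, 4.5) and ended near (13.0, 5.6).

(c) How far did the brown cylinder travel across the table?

3.1

From (4.7, 4.9) to (4.2, 8.0), the brown cylinder covered √(0.5² + 3.1²) ≈ 3.1 units.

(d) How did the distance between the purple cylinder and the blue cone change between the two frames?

+0.5

The distance was about 4.5 in the first image and 5.0 in the second, so they moved 0.5 units further apart.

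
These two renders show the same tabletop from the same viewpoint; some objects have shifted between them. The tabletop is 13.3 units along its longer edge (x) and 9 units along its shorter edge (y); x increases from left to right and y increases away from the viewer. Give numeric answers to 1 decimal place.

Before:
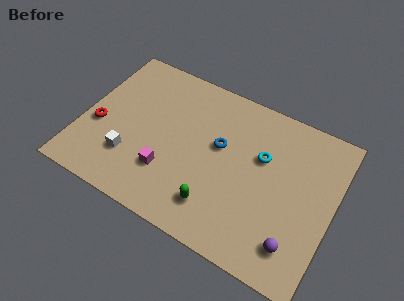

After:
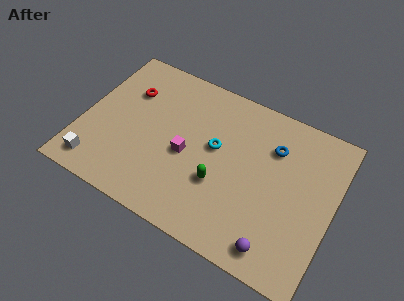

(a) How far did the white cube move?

2.0

From (2.8, 2.5) to (1.2, 1.3), the white cube covered √(1.6² + 1.2²) ≈ 2.0 units.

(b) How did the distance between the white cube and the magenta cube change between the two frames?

+3.2

They were about 2.0 units apart before and 5.2 after — 3.2 units further apart.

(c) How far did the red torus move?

3.0

The red torus was near (0.9, 3.6) before and (2.1, 6.3) after, so it travelled √(1.2² + 2.7²) ≈ 3.0 units.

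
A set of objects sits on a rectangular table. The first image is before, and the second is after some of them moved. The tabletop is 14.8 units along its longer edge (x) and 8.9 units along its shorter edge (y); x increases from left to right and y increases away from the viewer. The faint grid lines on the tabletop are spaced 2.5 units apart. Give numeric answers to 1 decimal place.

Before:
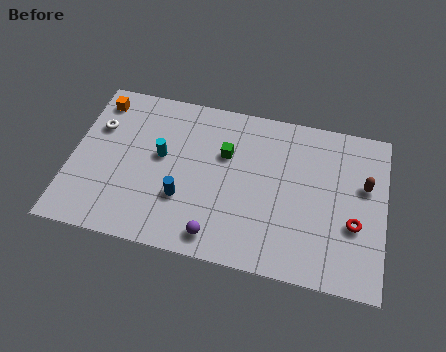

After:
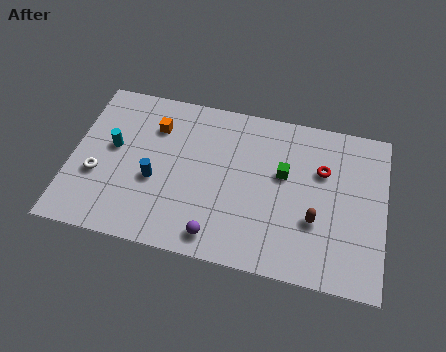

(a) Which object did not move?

the purple sphere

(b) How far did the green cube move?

2.8

From (7.2, 5.8) to (10.0, 5.3), the green cube covered √(2.8² + 0.5²) ≈ 2.8 units.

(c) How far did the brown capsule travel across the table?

3.3

The brown capsule was near (13.8, 5.5) before and (11.6, 3.1) after, so it travelled √(2.2² + 2.4²) ≈ 3.3 units.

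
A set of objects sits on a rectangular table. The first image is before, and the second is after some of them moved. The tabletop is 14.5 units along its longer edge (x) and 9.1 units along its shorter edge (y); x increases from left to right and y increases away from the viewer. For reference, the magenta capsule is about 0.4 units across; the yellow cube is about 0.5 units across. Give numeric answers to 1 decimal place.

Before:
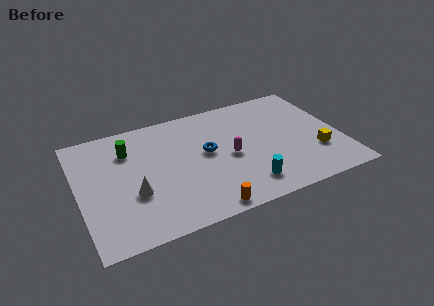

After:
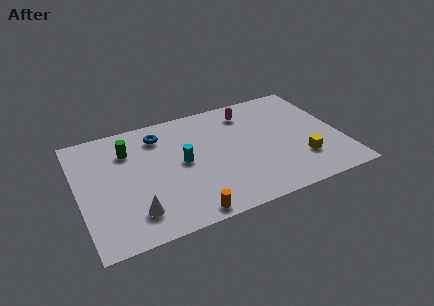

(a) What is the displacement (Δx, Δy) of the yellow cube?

(-0.9, -0.3)

The yellow cube was at about (13.0, 2.8) and moved to about (12.1, 2.5).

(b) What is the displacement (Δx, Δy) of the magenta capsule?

(1.4, 3.2)

The magenta capsule was at about (8.3, 4.2) and moved to about (9.7, 7.4).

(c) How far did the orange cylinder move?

1.0

The orange cylinder moved from about (6.5, 0.8) to (5.5, 0.8), a distance of √(1.0² + 0.0²) ≈ 1.0.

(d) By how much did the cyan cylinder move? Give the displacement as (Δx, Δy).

(-3.2, 3.0)

The cyan cylinder was at about (8.9, 1.7) and moved to about (5.7, 4.7).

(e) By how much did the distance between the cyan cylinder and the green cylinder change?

-4.4

The distance was about 7.8 in the first image and 3.4 in the second, so they moved 4.4 units closer together.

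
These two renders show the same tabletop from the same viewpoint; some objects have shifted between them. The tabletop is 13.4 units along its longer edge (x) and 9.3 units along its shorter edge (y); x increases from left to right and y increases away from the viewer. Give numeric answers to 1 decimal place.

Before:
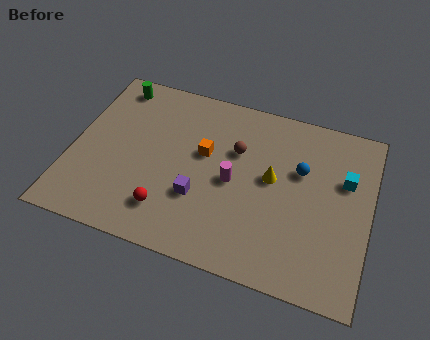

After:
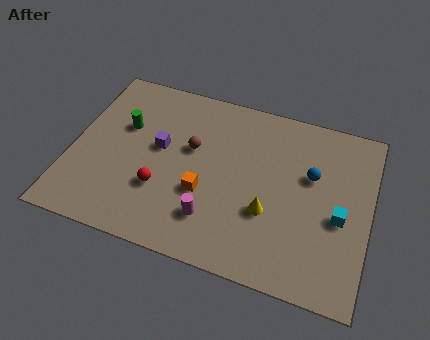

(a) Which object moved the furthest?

the purple cube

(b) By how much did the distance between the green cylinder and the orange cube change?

-0.5

They were about 5.1 units apart before and 4.6 after — 0.5 units closer together.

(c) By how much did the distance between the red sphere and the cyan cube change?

-0.6

Before: roughly 8.6 units apart; after: 8.0. That's 0.6 units closer together.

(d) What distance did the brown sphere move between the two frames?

2.1

The brown sphere was near (7.3, 6.1) before and (5.3, 5.6) after, so it travelled √(2.0² + 0.5²) ≈ 2.1 units.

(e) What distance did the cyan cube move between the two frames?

2.0

The cyan cube was near (12.2, 6.0) before and (12.1, 4.0) after, so it travelled √(0.1² + 2.0²) ≈ 2.0 units.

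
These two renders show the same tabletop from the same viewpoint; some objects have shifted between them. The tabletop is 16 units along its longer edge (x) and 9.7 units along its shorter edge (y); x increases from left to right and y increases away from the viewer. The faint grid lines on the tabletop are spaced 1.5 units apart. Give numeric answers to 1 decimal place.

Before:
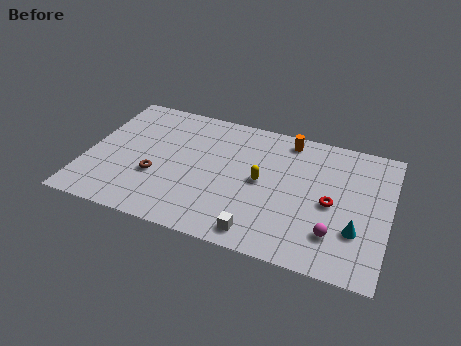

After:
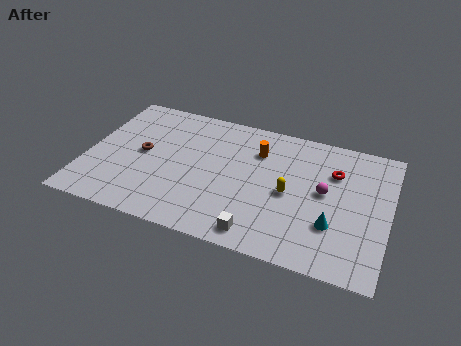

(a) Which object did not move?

the white cube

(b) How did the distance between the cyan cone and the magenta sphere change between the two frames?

+1.0

The distance was about 1.3 in the first image and 2.3 in the second, so they moved 1.0 units further apart.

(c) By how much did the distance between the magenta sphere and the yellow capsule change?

-2.8

They were about 4.7 units apart before and 1.9 after — 2.8 units closer together.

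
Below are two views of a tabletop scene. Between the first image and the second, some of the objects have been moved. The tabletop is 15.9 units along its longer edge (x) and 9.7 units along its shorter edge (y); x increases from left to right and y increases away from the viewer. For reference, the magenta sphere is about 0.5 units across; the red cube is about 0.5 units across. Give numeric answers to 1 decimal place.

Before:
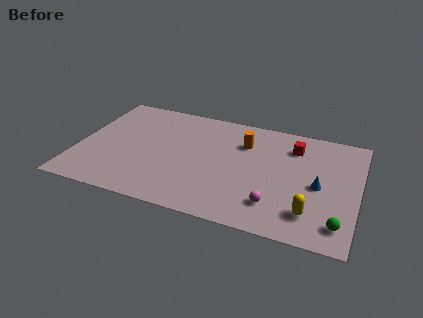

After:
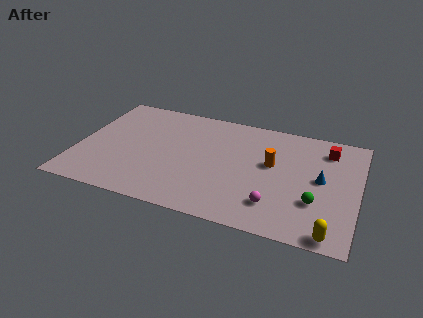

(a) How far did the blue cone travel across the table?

0.6

The blue cone was near (13.7, 4.5) before and (13.8, 5.1) after, so it travelled √(0.1² + 0.6²) ≈ 0.6 units.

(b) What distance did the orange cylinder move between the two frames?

2.2

The orange cylinder was near (9.3, 7.0) before and (11.0, 5.6) after, so it travelled √(1.7² + 1.4²) ≈ 2.2 units.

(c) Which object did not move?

the magenta sphere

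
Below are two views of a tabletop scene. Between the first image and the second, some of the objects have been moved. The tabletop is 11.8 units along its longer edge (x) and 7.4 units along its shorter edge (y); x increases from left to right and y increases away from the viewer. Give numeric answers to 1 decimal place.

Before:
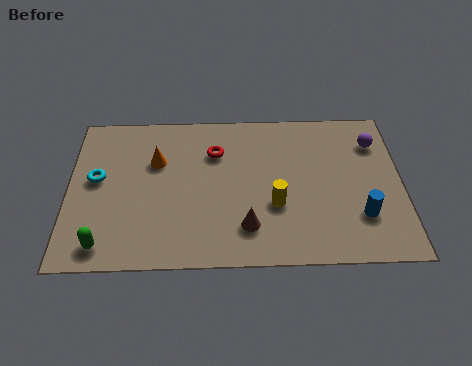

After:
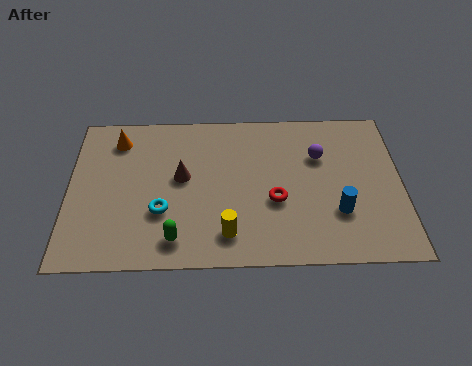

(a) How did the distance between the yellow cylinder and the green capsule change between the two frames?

-4.4

Before: roughly 6.2 units apart; after: 1.8. That's 4.4 units closer together.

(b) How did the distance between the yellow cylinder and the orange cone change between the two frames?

+1.3

The distance was about 4.7 in the first image and 6.0 in the second, so they moved 1.3 units further apart.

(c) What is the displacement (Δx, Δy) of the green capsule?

(2.5, 0.2)

The green capsule was at about (1.3, 1.0) and moved to about (3.8, 1.2).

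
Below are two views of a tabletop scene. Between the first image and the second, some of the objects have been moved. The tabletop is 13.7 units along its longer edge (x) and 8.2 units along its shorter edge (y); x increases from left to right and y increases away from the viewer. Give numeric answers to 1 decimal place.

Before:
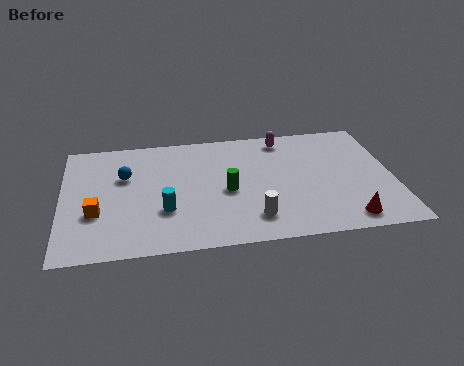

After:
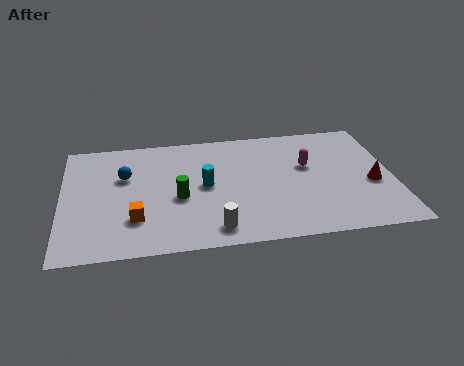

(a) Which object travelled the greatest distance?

the red cone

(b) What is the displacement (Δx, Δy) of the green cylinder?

(-2.0, -0.2)

The green cylinder started near (6.8, 3.7) and ended near (4.8, 3.5).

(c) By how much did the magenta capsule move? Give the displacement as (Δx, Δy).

(0.9, -2.1)

The magenta capsule started near (9.3, 7.1) and ended near (10.2, 5.0).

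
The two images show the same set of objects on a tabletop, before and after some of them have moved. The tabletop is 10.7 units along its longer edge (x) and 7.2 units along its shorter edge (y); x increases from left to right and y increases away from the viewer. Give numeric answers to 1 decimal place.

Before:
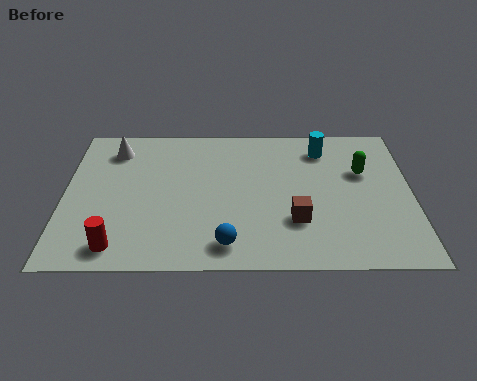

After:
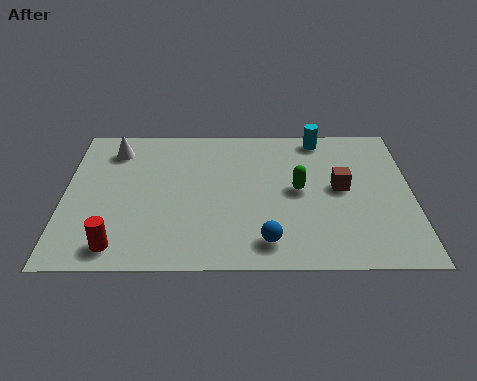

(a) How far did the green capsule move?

2.2

The green capsule moved from about (9.2, 4.6) to (7.2, 3.7), a distance of √(2.0² + 0.9²) ≈ 2.2.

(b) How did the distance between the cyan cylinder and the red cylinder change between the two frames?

+0.3

They were about 7.9 units apart before and 8.2 after — 0.3 units further apart.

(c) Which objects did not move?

the red cylinder and the white cone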